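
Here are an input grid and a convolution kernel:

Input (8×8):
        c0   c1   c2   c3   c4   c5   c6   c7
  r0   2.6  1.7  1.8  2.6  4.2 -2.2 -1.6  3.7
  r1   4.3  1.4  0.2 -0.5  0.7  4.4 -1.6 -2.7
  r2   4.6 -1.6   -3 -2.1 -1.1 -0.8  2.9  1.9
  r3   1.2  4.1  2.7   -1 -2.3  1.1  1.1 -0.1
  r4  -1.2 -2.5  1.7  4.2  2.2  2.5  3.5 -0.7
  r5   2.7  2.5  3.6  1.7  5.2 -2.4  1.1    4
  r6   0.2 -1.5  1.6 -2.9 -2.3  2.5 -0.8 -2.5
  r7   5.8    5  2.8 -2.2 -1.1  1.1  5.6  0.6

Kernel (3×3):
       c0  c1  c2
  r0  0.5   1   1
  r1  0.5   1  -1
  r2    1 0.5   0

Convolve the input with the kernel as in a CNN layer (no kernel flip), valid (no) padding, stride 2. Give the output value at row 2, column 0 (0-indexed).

The receptive field on the input at this output position is [-1.2 -2.5 1.7 / 2.7 2.5 3.6 / 0.2 -1.5 1.6]. Elementwise product with the kernel and sum: -1.2·0.5 + -2.5·1 + 1.7·1 + 2.7·0.5 + 2.5·1 + 3.6·-1 + 0.2·1 + -1.5·0.5.

-1.7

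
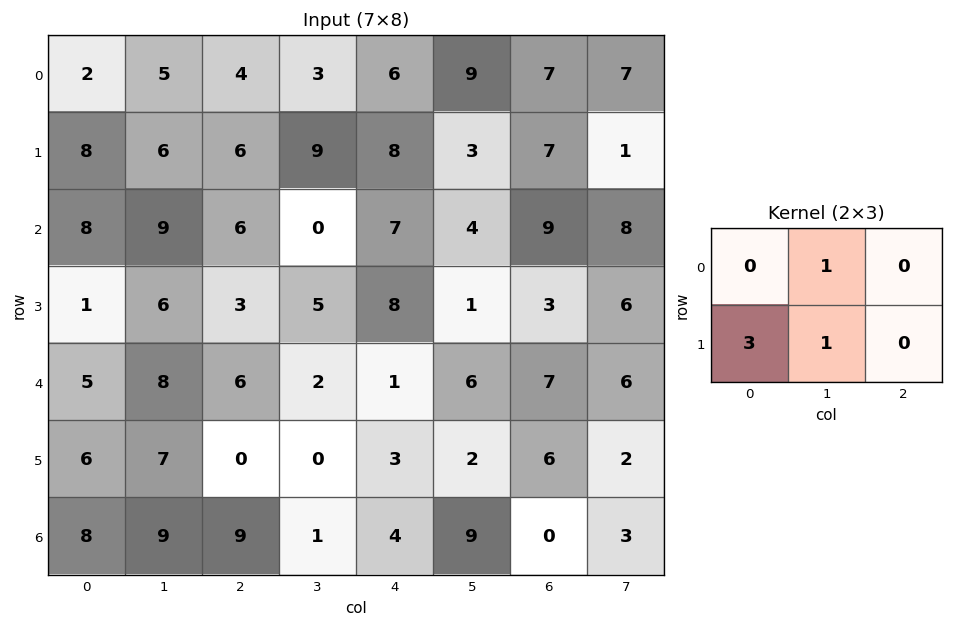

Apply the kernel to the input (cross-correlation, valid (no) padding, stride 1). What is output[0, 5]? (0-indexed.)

The receptive field on the input at this output position is [9 7 7 / 3 7 1]. Elementwise product with the kernel and sum: 7·1 + 3·3 + 7·1.

23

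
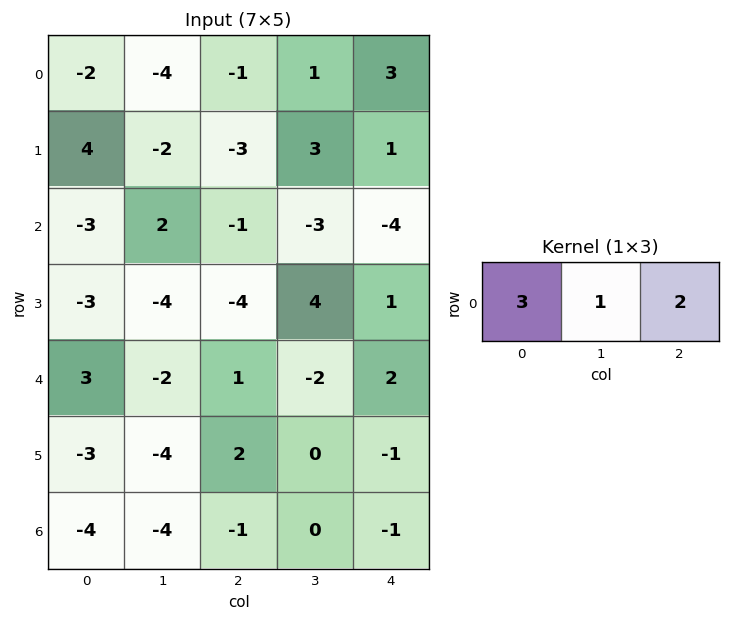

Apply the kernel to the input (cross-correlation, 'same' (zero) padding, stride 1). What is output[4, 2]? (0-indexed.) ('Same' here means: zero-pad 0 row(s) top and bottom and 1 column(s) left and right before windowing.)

The receptive field on the zero-padded input at this output position is [-2 1 -2]. Elementwise product with the kernel and sum: -2·3 + 1·1 + -2·2.

-9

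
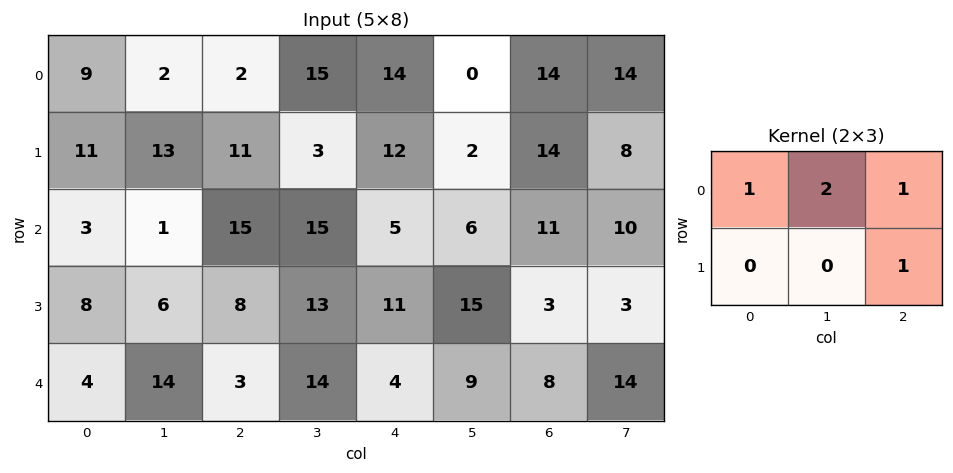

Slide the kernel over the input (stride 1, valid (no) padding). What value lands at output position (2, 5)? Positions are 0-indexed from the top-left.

The receptive field on the input at this output position is [6 11 10 / 15 3 3]. Elementwise product with the kernel and sum: 6·1 + 11·2 + 10·1 + 3·1.

41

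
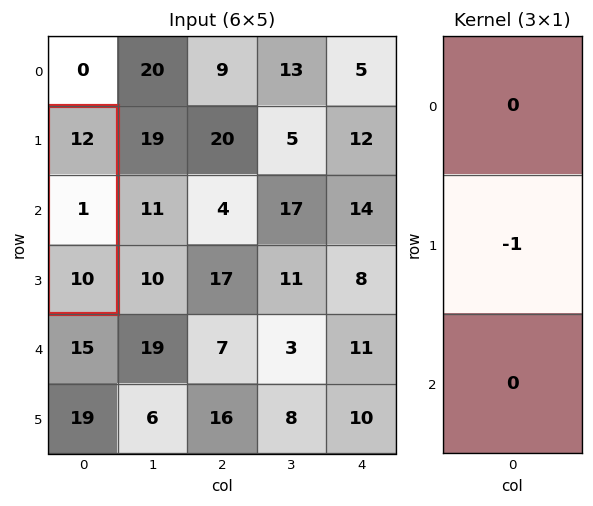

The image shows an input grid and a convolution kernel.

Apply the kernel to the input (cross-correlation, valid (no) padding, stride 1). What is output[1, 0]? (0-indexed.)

-1

The receptive field on the input at this output position is [12 / 1 / 10]. Elementwise product with the kernel and sum: 1·-1.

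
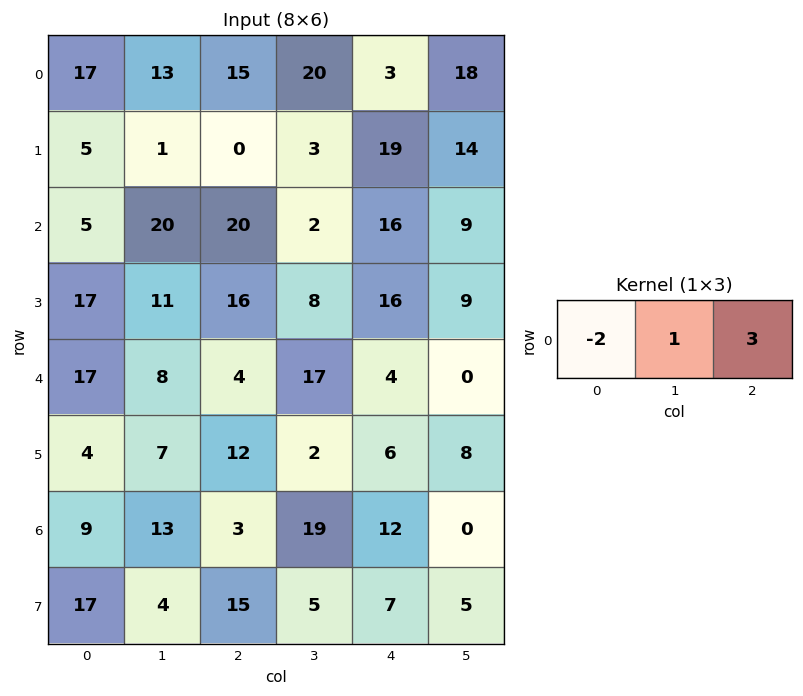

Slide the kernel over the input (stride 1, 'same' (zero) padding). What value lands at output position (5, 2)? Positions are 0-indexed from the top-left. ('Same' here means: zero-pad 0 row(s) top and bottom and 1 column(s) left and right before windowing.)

4

The receptive field on the zero-padded input at this output position is [7 12 2]. Elementwise product with the kernel and sum: 7·-2 + 12·1 + 2·3.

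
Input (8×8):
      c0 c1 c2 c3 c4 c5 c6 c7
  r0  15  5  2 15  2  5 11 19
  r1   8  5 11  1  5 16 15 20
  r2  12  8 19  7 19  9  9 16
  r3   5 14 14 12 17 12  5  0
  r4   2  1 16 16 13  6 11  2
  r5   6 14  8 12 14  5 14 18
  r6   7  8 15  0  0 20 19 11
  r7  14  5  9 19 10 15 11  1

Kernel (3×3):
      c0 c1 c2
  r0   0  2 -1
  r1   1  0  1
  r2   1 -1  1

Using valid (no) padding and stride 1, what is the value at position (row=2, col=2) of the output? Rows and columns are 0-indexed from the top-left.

The receptive field on the input at this output position is [19 7 19 / 14 12 17 / 16 16 13]. Elementwise product with the kernel and sum: 7·2 + 19·-1 + 14·1 + 17·1 + 16·1 + 16·-1 + 13·1.

39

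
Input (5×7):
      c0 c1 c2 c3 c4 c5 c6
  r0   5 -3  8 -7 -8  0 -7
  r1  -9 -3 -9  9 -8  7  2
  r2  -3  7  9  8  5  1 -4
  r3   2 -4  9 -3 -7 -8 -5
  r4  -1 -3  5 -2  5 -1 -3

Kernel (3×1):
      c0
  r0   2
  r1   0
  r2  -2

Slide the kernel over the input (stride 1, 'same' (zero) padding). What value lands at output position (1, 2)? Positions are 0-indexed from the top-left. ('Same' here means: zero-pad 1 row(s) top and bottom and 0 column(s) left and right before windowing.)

-2

The receptive field on the zero-padded input at this output position is [8 / -9 / 9]. Elementwise product with the kernel and sum: 8·2 + 9·-2.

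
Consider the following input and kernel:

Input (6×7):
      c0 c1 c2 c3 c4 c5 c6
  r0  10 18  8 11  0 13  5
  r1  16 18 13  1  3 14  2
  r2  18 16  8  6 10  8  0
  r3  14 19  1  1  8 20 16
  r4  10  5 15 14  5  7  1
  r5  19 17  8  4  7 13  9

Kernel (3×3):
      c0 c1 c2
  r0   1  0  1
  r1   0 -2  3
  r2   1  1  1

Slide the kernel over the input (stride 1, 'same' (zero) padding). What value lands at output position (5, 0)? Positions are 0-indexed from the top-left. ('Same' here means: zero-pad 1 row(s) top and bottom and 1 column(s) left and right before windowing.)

18

The receptive field on the zero-padded input at this output position is [0 10 5 / 0 19 17 / 0 0 0]. Elementwise product with the kernel and sum: 0·1 + 5·1 + 19·-2 + 17·3 + 0·1 + 0·1 + 0·1.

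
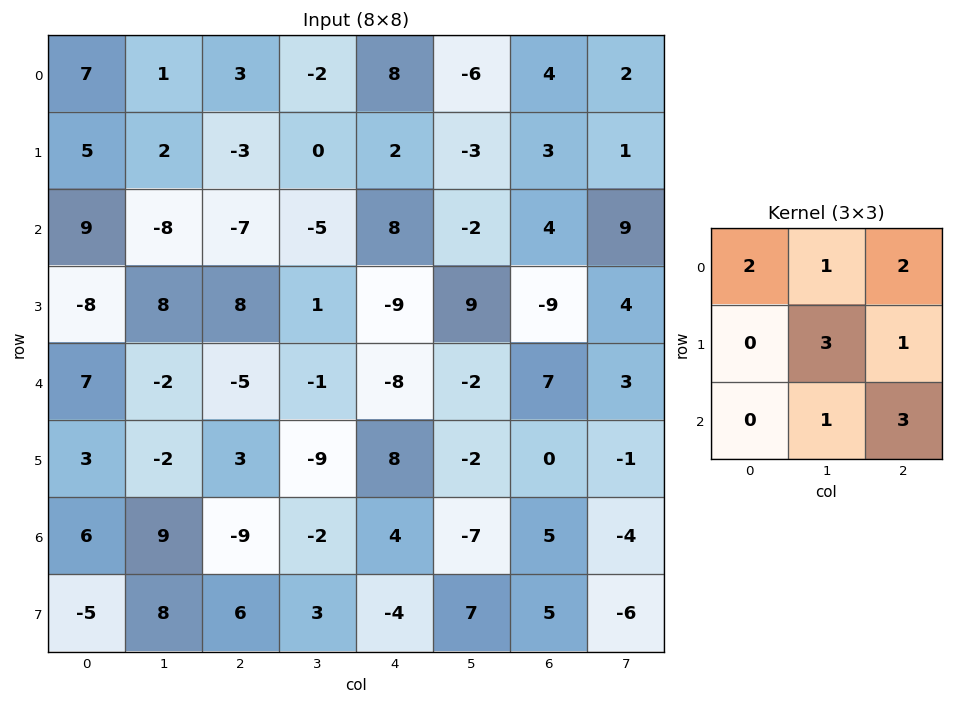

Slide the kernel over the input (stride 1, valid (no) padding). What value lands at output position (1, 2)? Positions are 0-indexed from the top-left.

-35

The receptive field on the input at this output position is [-3 0 2 / -7 -5 8 / 8 1 -9]. Elementwise product with the kernel and sum: -3·2 + 0·1 + 2·2 + -5·3 + 8·1 + 1·1 + -9·3.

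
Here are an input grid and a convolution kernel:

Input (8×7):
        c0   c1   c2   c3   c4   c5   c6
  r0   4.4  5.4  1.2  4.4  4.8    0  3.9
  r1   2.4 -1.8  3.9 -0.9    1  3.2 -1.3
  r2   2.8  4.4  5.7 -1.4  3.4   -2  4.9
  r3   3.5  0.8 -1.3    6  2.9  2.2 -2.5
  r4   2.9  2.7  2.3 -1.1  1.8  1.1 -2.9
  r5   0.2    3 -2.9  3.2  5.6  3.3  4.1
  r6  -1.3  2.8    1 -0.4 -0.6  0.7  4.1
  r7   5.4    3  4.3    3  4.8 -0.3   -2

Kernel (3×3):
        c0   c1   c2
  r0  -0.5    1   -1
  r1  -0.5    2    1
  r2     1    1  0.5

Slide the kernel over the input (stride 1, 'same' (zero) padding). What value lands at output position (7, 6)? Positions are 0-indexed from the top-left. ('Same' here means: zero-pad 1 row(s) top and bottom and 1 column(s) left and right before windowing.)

The receptive field on the zero-padded input at this output position is [0.7 4.1 0 / -0.3 -2 0 / 0 0 0]. Elementwise product with the kernel and sum: 0.7·-0.5 + 4.1·1 + 0·-1 + -0.3·-0.5 + -2·2 + 0·1 + 0·1 + 0·1 + 0·0.5.

-0.1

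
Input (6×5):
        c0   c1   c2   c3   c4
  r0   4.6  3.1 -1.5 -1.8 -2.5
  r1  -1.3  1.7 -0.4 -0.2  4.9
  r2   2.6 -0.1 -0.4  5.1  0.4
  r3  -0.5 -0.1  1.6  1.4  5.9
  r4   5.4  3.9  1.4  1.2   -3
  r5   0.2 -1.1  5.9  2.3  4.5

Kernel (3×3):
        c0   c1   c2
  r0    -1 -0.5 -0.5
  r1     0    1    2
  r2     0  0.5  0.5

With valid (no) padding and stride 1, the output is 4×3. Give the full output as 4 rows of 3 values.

Output[0,0]: The receptive field on the input at this output position is [4.6 3.1 -1.5 / -1.3 1.7 -0.4 / 2.6 -0.1 -0.4]. Elementwise product with the kernel and sum: 4.6·-1 + 3.1·-0.5 + -1.5·-0.5 + 1.7·1 + -0.4·2 + -0.1·0.5 + -0.4·0.5.

-4.75 0.1 16
0.5 9.9 7.6
3.4 3.45 9.95
8.85 6.5 -6.65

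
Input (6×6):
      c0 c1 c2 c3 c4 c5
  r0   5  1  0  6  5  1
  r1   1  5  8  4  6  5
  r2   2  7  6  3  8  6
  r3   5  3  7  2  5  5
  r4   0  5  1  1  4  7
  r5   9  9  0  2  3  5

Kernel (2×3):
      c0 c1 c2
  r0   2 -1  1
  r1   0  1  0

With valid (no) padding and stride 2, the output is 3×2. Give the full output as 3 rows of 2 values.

14 3
6 19
5 7

Output[0,0]: The receptive field on the input at this output position is [5 1 0 / 1 5 8]. Elementwise product with the kernel and sum: 5·2 + 1·-1 + 0·1 + 5·1.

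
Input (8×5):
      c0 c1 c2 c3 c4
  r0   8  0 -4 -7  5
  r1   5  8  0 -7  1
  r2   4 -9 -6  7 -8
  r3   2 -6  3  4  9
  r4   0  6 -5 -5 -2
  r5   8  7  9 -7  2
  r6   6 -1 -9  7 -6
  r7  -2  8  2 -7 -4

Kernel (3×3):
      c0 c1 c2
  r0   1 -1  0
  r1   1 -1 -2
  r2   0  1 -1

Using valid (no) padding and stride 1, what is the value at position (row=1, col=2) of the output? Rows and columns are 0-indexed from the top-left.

The receptive field on the input at this output position is [0 -7 1 / -6 7 -8 / 3 4 9]. Elementwise product with the kernel and sum: 0·1 + -7·-1 + -6·1 + 7·-1 + -8·-2 + 4·1 + 9·-1.

5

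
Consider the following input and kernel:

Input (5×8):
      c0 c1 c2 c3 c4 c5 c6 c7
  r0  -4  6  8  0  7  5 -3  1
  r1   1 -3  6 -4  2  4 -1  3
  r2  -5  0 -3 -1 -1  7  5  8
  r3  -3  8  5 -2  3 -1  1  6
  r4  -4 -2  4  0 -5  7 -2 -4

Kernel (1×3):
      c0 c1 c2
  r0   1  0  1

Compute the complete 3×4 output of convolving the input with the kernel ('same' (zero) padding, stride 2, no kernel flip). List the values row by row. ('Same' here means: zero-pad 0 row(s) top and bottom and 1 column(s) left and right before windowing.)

Output[0,0]: The receptive field on the zero-padded input at this output position is [0 -4 6]. Elementwise product with the kernel and sum: 0·1 + 6·1.
Output[0,1]: The receptive field on the zero-padded input at this output position is [6 8 0]. Elementwise product with the kernel and sum: 6·1 + 0·1.

6 6 5 6
0 -1 6 15
-2 -2 7 3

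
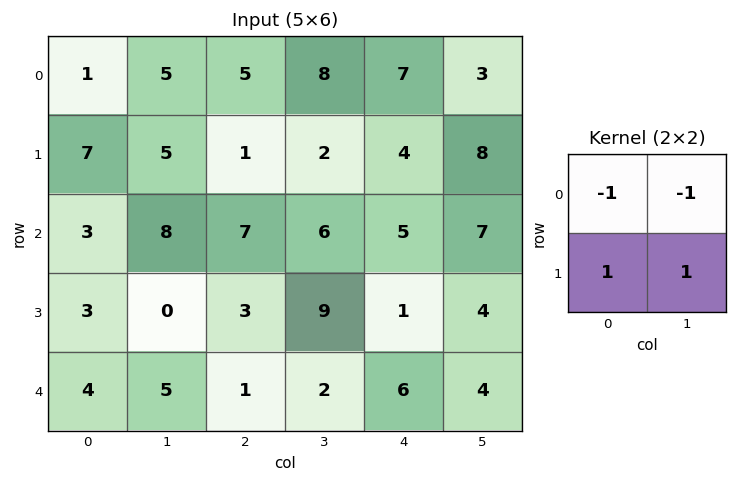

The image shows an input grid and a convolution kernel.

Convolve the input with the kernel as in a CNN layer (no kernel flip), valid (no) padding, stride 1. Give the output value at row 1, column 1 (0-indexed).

The receptive field on the input at this output position is [5 1 / 8 7]. Elementwise product with the kernel and sum: 5·-1 + 1·-1 + 8·1 + 7·1.

9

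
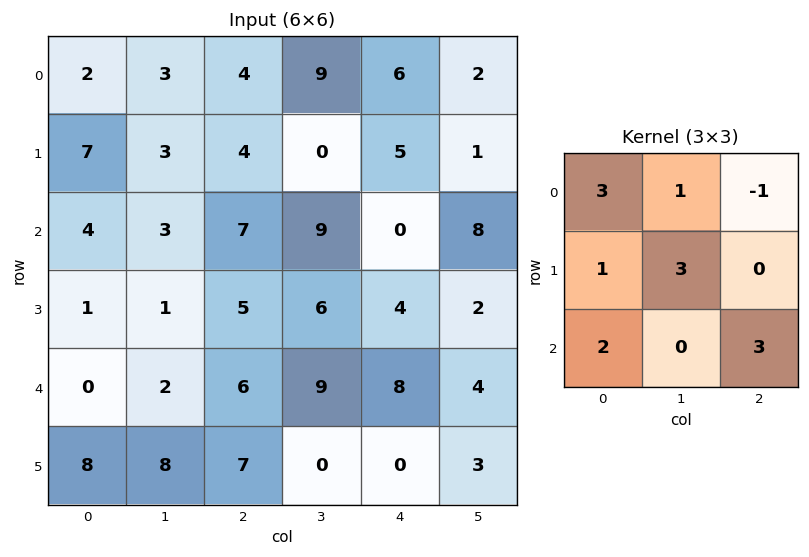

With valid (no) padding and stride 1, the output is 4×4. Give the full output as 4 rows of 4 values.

Output[0,0]: The receptive field on the input at this output position is [2 3 4 / 7 3 4 / 4 3 7]. Elementwise product with the kernel and sum: 2·3 + 3·1 + 4·-1 + 7·1 + 3·3 + 4·2 + 7·3.

50 52 33 88
50 57 63 31
30 54 89 67
42 38 64 62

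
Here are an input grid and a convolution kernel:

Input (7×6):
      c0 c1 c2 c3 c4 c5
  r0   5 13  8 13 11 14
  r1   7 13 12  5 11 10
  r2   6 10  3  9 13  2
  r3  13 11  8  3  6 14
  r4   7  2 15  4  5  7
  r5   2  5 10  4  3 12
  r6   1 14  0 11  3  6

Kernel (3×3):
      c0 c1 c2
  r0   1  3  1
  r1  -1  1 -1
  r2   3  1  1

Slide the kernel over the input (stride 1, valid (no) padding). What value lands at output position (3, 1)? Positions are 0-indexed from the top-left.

76

The receptive field on the input at this output position is [11 8 3 / 2 15 4 / 5 10 4]. Elementwise product with the kernel and sum: 11·1 + 8·3 + 3·1 + 2·-1 + 15·1 + 4·-1 + 5·3 + 10·1 + 4·1.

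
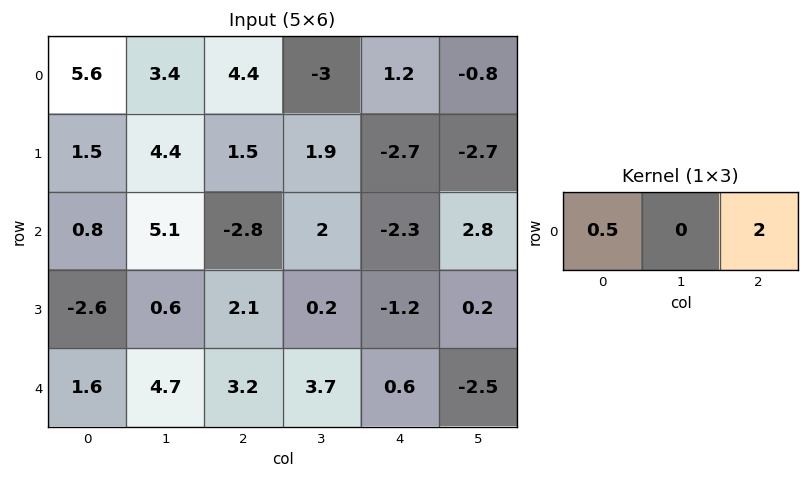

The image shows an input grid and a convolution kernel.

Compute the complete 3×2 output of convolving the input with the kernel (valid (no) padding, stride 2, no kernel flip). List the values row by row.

Output[0,0]: The receptive field on the input at this output position is [5.6 3.4 4.4]. Elementwise product with the kernel and sum: 5.6·0.5 + 4.4·2.

11.6 4.6
-5.2 -6
7.2 2.8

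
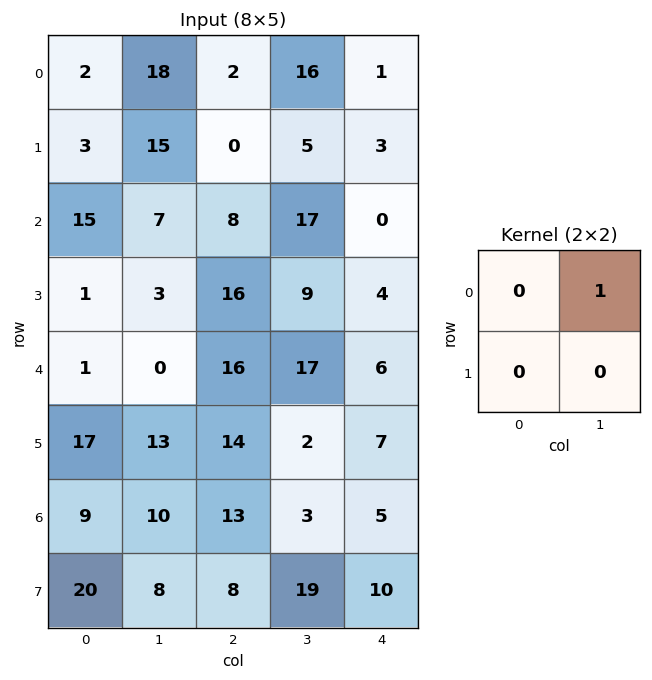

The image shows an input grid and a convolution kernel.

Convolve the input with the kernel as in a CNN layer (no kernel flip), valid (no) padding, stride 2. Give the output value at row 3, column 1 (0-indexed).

The receptive field on the input at this output position is [13 3 / 8 19]. Elementwise product with the kernel and sum: 3·1.

3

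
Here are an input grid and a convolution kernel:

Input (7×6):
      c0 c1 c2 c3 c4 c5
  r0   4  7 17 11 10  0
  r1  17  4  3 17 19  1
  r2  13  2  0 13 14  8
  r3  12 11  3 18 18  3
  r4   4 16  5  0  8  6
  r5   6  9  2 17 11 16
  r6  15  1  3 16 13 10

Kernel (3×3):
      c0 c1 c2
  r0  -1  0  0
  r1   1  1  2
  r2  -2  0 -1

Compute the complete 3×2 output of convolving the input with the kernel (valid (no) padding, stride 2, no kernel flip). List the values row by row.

-3 27
3 39
-18 17

Output[0,0]: The receptive field on the input at this output position is [4 7 17 / 17 4 3 / 13 2 0]. Elementwise product with the kernel and sum: 4·-1 + 17·1 + 4·1 + 3·2 + 13·-2 + 0·-1.
Output[0,1]: The receptive field on the input at this output position is [17 11 10 / 3 17 19 / 0 13 14]. Elementwise product with the kernel and sum: 17·-1 + 3·1 + 17·1 + 19·2 + 0·-2 + 14·-1.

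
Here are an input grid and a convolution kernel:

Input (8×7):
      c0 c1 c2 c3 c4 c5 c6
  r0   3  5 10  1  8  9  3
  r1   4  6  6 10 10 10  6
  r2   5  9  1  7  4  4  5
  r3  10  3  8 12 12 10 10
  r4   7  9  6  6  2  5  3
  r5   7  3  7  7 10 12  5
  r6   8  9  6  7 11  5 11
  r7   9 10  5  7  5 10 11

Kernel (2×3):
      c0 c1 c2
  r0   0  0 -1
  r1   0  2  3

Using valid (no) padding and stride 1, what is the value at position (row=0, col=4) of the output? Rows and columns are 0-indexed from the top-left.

35

The receptive field on the input at this output position is [8 9 3 / 10 10 6]. Elementwise product with the kernel and sum: 3·-1 + 10·2 + 6·3.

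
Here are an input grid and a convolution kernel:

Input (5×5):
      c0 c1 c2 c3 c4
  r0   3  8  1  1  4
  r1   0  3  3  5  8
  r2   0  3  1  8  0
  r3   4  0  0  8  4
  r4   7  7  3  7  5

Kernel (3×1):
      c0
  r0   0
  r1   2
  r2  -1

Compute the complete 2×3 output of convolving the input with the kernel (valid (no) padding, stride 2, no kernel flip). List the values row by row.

0 5 16
1 -3 3

Output[0,0]: The receptive field on the input at this output position is [3 / 0 / 0]. Elementwise product with the kernel and sum: 0·2 + 0·-1.
Output[0,1]: The receptive field on the input at this output position is [1 / 3 / 1]. Elementwise product with the kernel and sum: 3·2 + 1·-1.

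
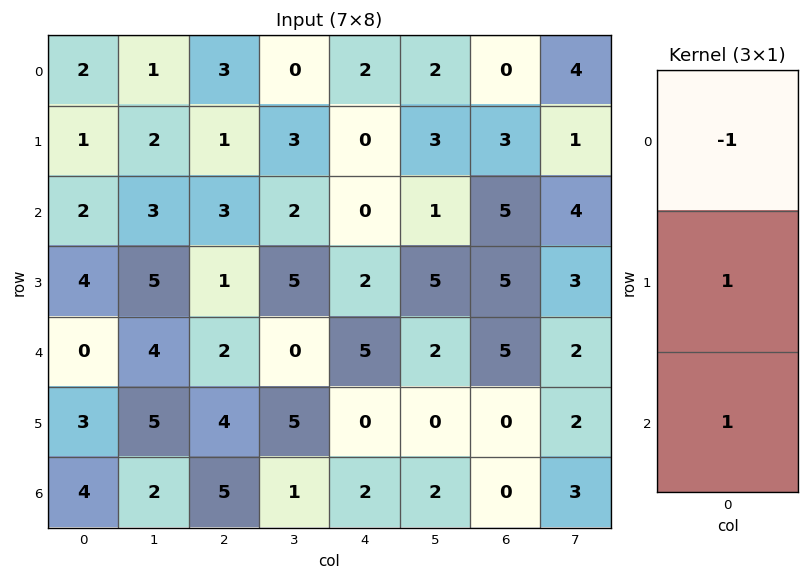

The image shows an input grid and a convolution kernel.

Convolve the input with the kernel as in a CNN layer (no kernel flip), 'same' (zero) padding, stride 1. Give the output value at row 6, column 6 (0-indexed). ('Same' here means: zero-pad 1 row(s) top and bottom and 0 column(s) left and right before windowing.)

0

The receptive field on the zero-padded input at this output position is [0 / 0 / 0]. Elementwise product with the kernel and sum: 0·-1 + 0·1 + 0·1.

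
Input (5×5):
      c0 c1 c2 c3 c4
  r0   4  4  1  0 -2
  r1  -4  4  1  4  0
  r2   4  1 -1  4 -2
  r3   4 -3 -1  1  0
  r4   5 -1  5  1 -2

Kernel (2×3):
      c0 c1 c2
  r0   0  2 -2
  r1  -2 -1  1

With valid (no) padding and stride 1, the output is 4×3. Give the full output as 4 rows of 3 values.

Output[0,0]: The receptive field on the input at this output position is [4 4 1 / -4 4 1]. Elementwise product with the kernel and sum: 4·2 + 1·-2 + -4·-2 + 4·-1 + 1·1.
Output[0,1]: The receptive field on the input at this output position is [4 1 0 / 4 1 4]. Elementwise product with the kernel and sum: 1·2 + 0·-2 + 4·-2 + 1·-1 + 4·1.

11 -3 -2
-4 -3 4
-2 -2 13
-8 -6 -11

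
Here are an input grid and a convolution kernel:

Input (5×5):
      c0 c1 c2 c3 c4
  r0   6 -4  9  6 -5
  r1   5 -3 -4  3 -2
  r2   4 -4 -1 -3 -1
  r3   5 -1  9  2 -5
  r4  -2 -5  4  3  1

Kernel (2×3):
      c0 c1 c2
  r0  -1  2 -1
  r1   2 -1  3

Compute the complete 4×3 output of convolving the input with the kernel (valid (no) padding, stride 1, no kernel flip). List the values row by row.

Output[0,0]: The receptive field on the input at this output position is [6 -4 9 / 5 -3 -4]. Elementwise product with the kernel and sum: 6·-1 + -4·2 + 9·-1 + 5·2 + -3·-1 + -4·3.

-22 23 -9
2 -24 10
27 0 -3
-3 12 8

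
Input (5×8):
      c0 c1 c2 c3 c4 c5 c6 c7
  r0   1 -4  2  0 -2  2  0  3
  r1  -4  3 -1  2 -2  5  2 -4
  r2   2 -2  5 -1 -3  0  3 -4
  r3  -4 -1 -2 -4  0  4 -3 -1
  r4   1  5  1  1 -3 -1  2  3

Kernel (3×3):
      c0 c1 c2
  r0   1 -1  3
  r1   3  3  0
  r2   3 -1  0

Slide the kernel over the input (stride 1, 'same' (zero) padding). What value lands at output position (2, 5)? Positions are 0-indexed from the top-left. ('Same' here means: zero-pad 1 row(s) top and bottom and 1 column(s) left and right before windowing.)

The receptive field on the zero-padded input at this output position is [-2 5 2 / -3 0 3 / 0 4 -3]. Elementwise product with the kernel and sum: -2·1 + 5·-1 + 2·3 + -3·3 + 0·3 + 0·3 + 4·-1.

-14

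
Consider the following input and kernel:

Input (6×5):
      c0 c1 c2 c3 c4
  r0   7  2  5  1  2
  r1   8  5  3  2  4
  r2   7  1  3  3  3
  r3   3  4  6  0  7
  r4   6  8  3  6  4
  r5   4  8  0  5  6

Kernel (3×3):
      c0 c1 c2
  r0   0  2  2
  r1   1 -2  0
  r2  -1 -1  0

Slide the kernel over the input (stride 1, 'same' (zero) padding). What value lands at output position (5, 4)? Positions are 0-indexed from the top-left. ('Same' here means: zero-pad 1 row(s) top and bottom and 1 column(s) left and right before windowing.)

The receptive field on the zero-padded input at this output position is [6 4 0 / 5 6 0 / 0 0 0]. Elementwise product with the kernel and sum: 4·2 + 0·2 + 5·1 + 6·-2 + 0·-1 + 0·-1.

1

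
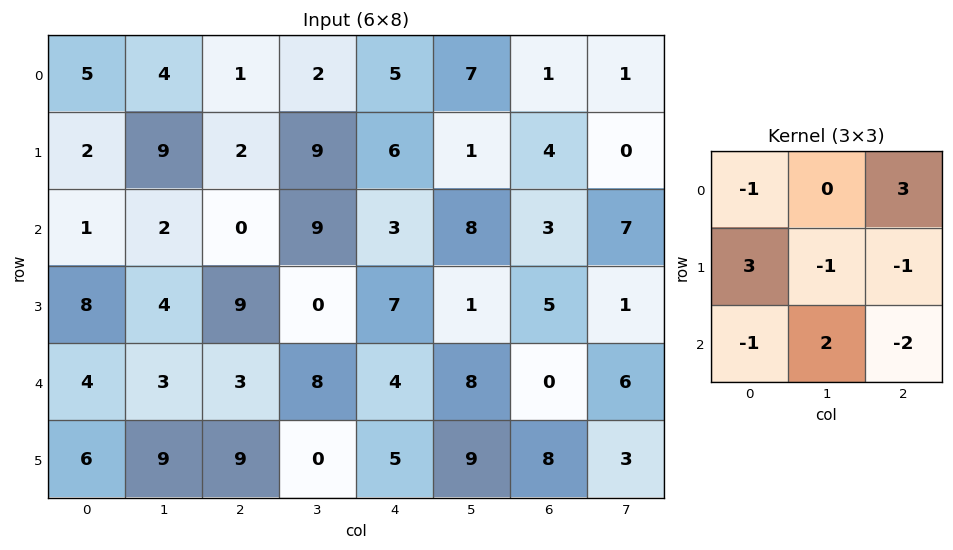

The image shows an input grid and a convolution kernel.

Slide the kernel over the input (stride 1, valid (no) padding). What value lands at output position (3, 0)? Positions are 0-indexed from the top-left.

The receptive field on the input at this output position is [8 4 9 / 4 3 3 / 6 9 9]. Elementwise product with the kernel and sum: 8·-1 + 9·3 + 4·3 + 3·-1 + 3·-1 + 6·-1 + 9·2 + 9·-2.

19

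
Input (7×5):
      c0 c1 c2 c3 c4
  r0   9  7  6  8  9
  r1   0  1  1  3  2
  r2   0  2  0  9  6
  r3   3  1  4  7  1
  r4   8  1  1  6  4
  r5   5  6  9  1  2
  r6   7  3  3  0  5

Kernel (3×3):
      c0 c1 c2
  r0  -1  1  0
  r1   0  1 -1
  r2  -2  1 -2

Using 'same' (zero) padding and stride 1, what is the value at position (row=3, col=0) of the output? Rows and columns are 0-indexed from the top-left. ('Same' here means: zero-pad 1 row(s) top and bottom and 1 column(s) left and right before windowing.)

8

The receptive field on the zero-padded input at this output position is [0 0 2 / 0 3 1 / 0 8 1]. Elementwise product with the kernel and sum: 0·-1 + 0·1 + 3·1 + 1·-1 + 0·-2 + 8·1 + 1·-2.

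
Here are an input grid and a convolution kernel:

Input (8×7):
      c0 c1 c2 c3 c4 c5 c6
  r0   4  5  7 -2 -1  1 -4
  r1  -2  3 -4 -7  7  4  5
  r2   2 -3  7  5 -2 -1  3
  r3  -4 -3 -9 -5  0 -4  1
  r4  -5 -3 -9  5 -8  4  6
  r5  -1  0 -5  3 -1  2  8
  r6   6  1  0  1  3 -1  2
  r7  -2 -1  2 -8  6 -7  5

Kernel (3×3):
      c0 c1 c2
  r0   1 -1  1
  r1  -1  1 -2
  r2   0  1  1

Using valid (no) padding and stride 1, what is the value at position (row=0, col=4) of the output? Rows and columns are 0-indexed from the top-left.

The receptive field on the input at this output position is [-1 1 -4 / 7 4 5 / -2 -1 3]. Elementwise product with the kernel and sum: -1·1 + 1·-1 + -4·1 + 7·-1 + 4·1 + 5·-2 + -1·1 + 3·1.

-17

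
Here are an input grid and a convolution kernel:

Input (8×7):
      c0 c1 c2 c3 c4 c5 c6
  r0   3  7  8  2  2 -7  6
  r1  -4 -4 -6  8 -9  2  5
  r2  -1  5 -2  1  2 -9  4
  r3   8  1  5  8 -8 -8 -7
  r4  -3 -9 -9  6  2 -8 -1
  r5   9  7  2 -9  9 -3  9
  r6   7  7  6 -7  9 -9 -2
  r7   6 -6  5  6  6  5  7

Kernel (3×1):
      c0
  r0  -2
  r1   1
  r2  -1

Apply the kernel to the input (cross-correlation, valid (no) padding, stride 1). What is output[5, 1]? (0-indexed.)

-1

The receptive field on the input at this output position is [7 / 7 / -6]. Elementwise product with the kernel and sum: 7·-2 + 7·1 + -6·-1.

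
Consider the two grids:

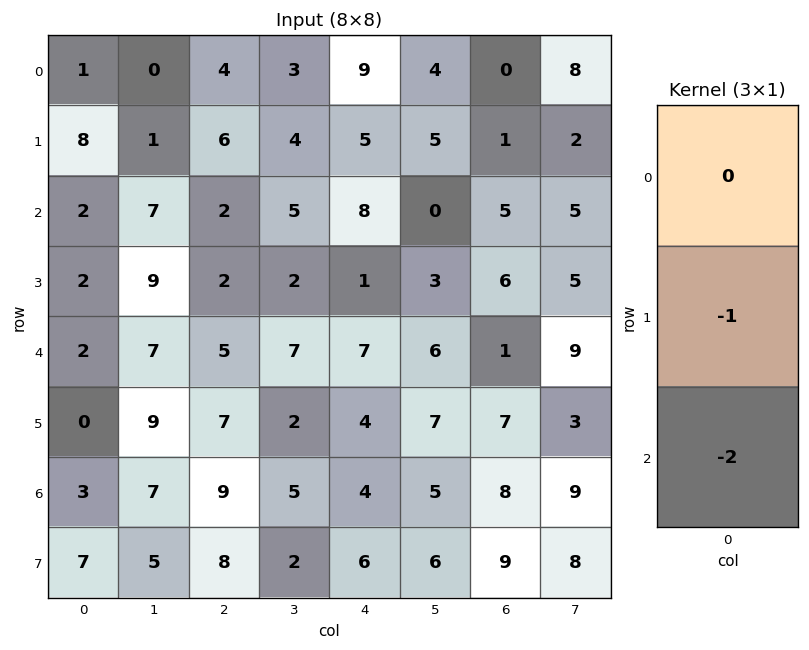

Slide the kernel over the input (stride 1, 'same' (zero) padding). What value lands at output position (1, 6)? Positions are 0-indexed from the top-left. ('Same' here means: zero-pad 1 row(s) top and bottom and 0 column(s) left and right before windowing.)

The receptive field on the zero-padded input at this output position is [0 / 1 / 5]. Elementwise product with the kernel and sum: 1·-1 + 5·-2.

-11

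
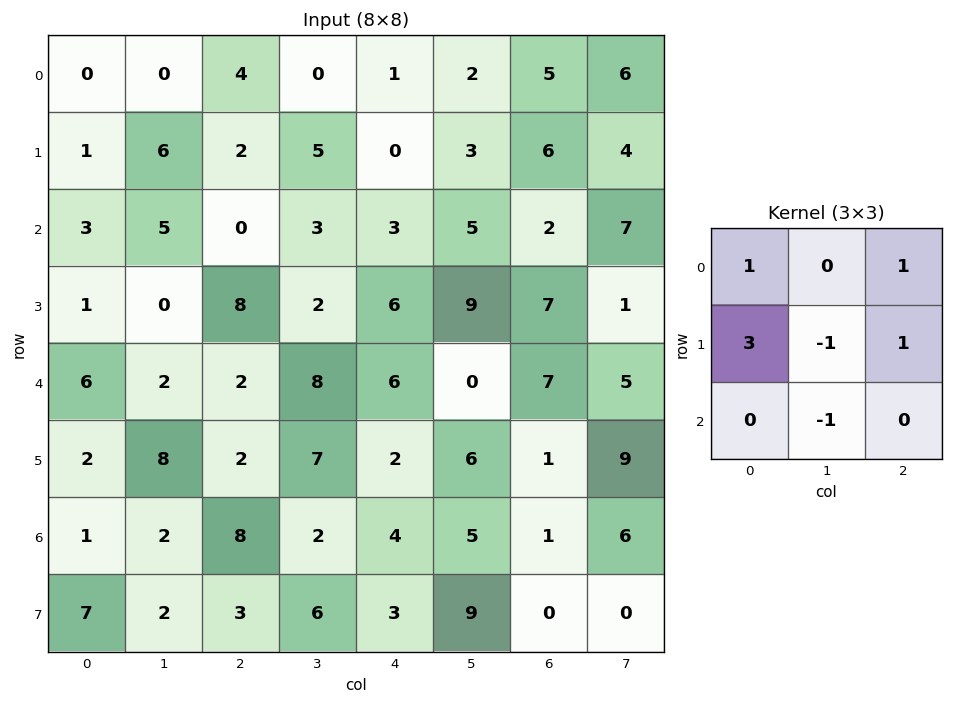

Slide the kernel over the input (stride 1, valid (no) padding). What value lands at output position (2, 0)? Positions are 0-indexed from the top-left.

The receptive field on the input at this output position is [3 5 0 / 1 0 8 / 6 2 2]. Elementwise product with the kernel and sum: 3·1 + 0·1 + 1·3 + 0·-1 + 8·1 + 2·-1.

12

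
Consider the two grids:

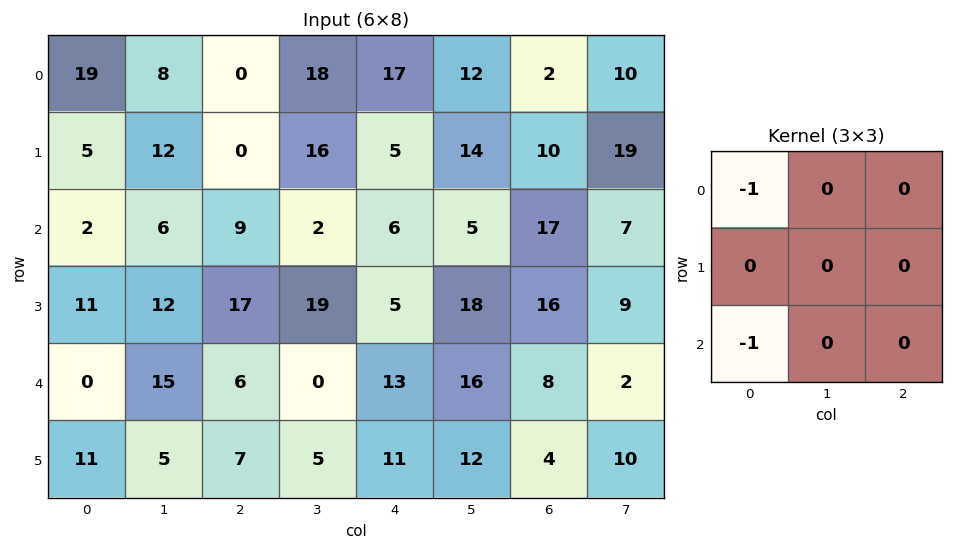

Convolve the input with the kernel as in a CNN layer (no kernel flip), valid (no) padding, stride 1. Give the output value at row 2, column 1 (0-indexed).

The receptive field on the input at this output position is [6 9 2 / 12 17 19 / 15 6 0]. Elementwise product with the kernel and sum: 6·-1 + 15·-1.

-21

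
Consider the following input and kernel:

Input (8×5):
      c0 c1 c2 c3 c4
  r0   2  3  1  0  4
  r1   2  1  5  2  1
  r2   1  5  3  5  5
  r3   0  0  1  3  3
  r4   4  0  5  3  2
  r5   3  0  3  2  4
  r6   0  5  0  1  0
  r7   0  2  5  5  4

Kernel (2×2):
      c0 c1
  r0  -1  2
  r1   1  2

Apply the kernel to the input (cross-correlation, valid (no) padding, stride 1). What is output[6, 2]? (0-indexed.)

17

The receptive field on the input at this output position is [0 1 / 5 5]. Elementwise product with the kernel and sum: 0·-1 + 1·2 + 5·1 + 5·2.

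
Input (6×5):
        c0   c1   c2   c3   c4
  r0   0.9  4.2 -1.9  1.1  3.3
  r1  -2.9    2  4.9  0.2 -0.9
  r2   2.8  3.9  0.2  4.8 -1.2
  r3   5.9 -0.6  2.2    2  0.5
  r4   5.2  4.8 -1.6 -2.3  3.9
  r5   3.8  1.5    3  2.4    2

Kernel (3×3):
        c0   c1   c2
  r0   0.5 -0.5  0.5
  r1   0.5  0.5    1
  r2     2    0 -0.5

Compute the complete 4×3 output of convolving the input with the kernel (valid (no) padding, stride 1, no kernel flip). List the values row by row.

7.35 12.65 2.8
14.25 3.3 7.35
15.6 17.8 -5.45
13.85 0.7 7.3

Output[0,0]: The receptive field on the input at this output position is [0.9 4.2 -1.9 / -2.9 2 4.9 / 2.8 3.9 0.2]. Elementwise product with the kernel and sum: 0.9·0.5 + 4.2·-0.5 + -1.9·0.5 + -2.9·0.5 + 2·0.5 + 4.9·1 + 2.8·2 + 0.2·-0.5.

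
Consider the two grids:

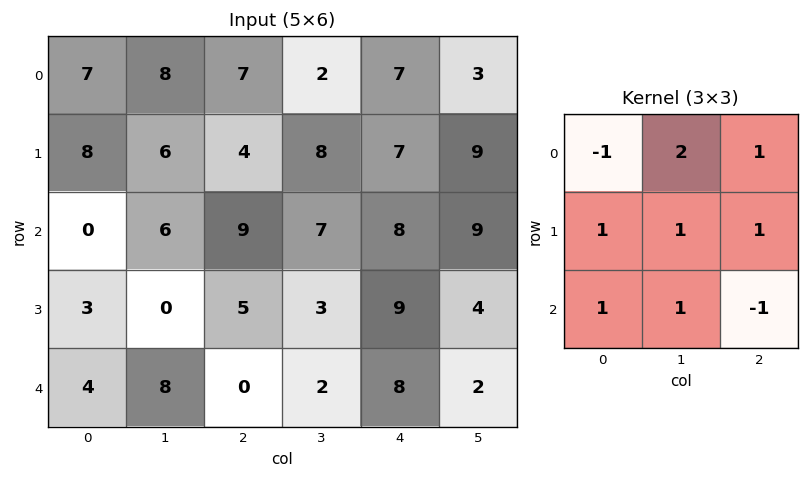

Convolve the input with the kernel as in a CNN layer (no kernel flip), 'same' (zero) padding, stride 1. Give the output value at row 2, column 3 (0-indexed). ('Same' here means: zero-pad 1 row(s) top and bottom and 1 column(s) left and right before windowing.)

The receptive field on the zero-padded input at this output position is [4 8 7 / 9 7 8 / 5 3 9]. Elementwise product with the kernel and sum: 4·-1 + 8·2 + 7·1 + 9·1 + 7·1 + 8·1 + 5·1 + 3·1 + 9·-1.

42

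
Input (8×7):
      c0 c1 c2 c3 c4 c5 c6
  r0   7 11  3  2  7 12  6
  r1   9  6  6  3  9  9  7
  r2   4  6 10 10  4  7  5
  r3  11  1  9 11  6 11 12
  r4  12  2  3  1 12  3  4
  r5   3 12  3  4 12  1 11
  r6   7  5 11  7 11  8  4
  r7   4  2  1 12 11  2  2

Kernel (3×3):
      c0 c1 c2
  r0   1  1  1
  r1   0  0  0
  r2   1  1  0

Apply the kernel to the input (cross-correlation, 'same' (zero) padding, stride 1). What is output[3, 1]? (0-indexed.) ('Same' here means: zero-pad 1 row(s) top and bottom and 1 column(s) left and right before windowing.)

The receptive field on the zero-padded input at this output position is [4 6 10 / 11 1 9 / 12 2 3]. Elementwise product with the kernel and sum: 4·1 + 6·1 + 10·1 + 12·1 + 2·1.

34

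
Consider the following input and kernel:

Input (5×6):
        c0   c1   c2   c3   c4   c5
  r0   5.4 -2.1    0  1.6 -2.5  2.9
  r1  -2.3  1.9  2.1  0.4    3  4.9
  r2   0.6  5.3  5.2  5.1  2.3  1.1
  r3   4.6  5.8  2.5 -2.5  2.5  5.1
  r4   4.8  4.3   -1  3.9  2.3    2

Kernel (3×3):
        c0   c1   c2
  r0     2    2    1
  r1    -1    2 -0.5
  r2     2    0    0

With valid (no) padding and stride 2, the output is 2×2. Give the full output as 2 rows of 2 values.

Output[0,0]: The receptive field on the input at this output position is [5.4 -2.1 0 / -2.3 1.9 2.1 / 0.6 5.3 5.2]. Elementwise product with the kernel and sum: 5.4·2 + -2.1·2 + 0·1 + -2.3·-1 + 1.9·2 + 2.1·-0.5 + 0.6·2.
Output[0,1]: The receptive field on the input at this output position is [0 1.6 -2.5 / 2.1 0.4 3 / 5.2 5.1 2.3]. Elementwise product with the kernel and sum: 0·2 + 1.6·2 + -2.5·1 + 2.1·-1 + 0.4·2 + 3·-0.5 + 5.2·2.

12.85 8.3
32.35 12.15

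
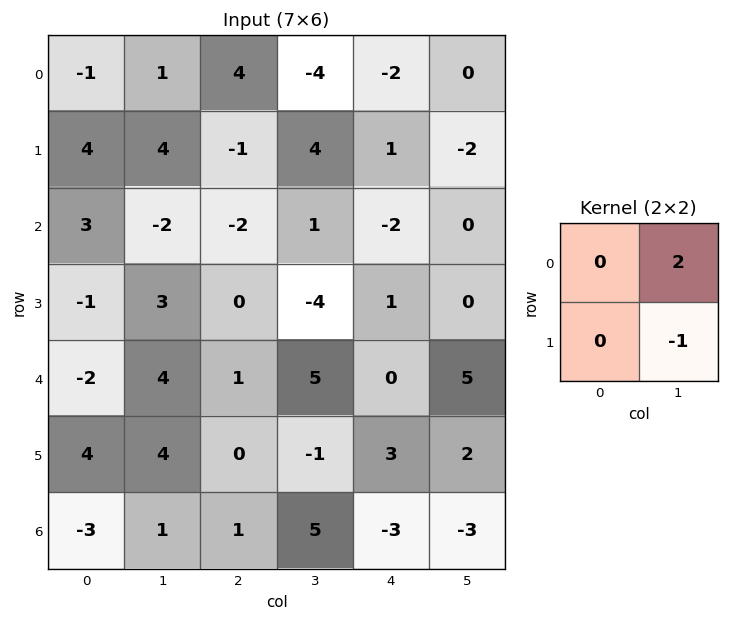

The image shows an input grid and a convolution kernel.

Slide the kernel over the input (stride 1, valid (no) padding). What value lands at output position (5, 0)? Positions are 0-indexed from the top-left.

7

The receptive field on the input at this output position is [4 4 / -3 1]. Elementwise product with the kernel and sum: 4·2 + 1·-1.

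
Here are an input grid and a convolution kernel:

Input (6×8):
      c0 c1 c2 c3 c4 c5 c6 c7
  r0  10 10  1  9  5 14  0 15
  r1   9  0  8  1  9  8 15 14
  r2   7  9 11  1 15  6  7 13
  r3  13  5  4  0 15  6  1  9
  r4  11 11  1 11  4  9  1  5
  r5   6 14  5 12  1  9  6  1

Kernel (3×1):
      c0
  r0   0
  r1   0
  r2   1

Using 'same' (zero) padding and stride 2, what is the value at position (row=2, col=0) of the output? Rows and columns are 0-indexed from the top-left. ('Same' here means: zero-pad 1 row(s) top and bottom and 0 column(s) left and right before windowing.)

The receptive field on the zero-padded input at this output position is [13 / 11 / 6]. Elementwise product with the kernel and sum: 6·1.

6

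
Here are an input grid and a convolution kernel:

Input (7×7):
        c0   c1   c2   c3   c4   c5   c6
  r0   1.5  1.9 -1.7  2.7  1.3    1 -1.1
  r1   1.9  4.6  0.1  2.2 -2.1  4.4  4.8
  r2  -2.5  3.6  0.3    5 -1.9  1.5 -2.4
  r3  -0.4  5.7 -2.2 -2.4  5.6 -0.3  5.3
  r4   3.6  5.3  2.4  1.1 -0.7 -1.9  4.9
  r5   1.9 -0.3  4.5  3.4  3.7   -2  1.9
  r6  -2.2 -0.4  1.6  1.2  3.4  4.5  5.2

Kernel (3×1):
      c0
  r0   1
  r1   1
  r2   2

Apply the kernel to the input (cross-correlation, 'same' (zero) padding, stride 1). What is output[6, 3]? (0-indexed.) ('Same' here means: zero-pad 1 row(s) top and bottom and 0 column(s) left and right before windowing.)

4.6

The receptive field on the zero-padded input at this output position is [3.4 / 1.2 / 0]. Elementwise product with the kernel and sum: 3.4·1 + 1.2·1 + 0·2.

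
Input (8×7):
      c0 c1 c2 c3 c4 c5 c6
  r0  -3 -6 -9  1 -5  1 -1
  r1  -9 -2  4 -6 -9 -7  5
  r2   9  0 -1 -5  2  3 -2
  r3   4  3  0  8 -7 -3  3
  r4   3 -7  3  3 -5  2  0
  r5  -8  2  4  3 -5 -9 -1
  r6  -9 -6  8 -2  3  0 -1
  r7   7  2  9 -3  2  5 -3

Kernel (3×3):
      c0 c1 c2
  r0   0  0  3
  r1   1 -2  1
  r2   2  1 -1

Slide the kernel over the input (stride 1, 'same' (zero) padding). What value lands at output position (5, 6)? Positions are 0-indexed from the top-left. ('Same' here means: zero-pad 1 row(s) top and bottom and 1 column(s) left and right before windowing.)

-8

The receptive field on the zero-padded input at this output position is [2 0 0 / -9 -1 0 / 0 -1 0]. Elementwise product with the kernel and sum: 0·3 + -9·1 + -1·-2 + 0·1 + 0·2 + -1·1 + 0·-1.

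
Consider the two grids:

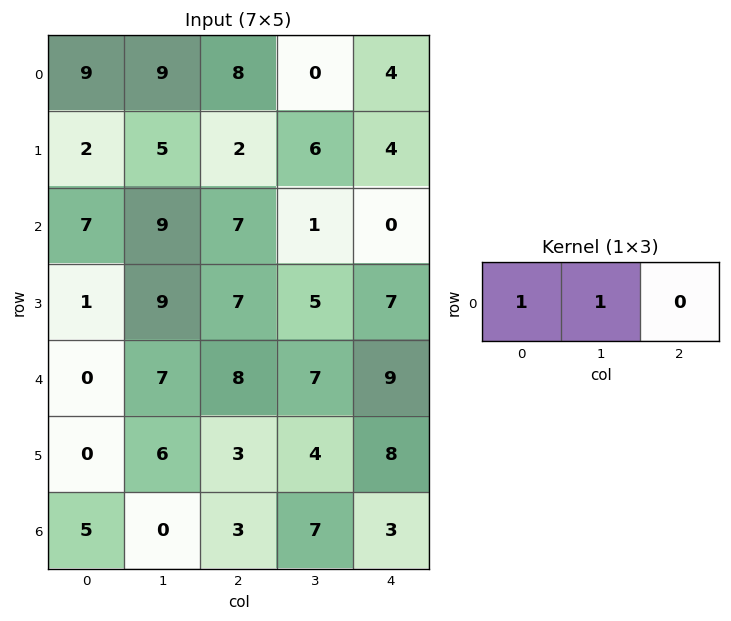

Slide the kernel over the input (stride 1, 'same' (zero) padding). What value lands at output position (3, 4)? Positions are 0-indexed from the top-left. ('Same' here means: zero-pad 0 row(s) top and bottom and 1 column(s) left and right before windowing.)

The receptive field on the zero-padded input at this output position is [5 7 0]. Elementwise product with the kernel and sum: 5·1 + 7·1.

12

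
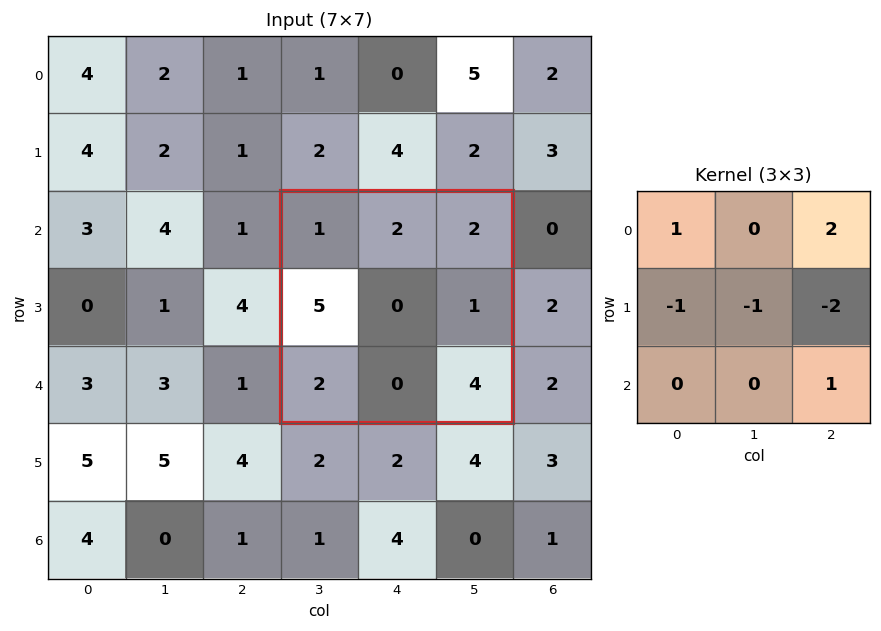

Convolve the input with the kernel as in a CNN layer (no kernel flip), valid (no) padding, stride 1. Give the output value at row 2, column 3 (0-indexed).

2

The receptive field on the input at this output position is [1 2 2 / 5 0 1 / 2 0 4]. Elementwise product with the kernel and sum: 1·1 + 2·2 + 5·-1 + 0·-1 + 1·-2 + 4·1.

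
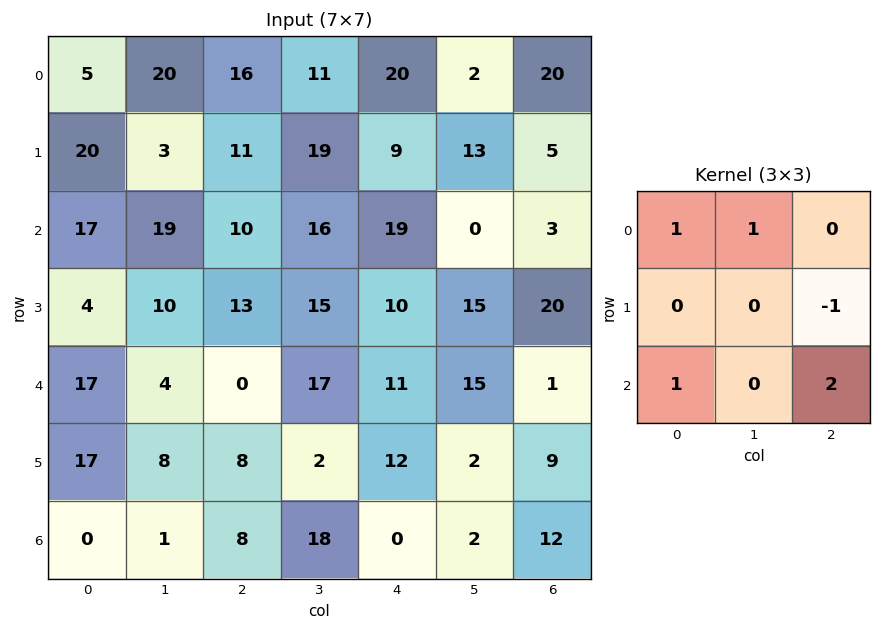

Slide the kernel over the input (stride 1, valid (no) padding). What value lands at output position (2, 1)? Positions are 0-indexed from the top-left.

52

The receptive field on the input at this output position is [19 10 16 / 10 13 15 / 4 0 17]. Elementwise product with the kernel and sum: 19·1 + 10·1 + 15·-1 + 4·1 + 17·2.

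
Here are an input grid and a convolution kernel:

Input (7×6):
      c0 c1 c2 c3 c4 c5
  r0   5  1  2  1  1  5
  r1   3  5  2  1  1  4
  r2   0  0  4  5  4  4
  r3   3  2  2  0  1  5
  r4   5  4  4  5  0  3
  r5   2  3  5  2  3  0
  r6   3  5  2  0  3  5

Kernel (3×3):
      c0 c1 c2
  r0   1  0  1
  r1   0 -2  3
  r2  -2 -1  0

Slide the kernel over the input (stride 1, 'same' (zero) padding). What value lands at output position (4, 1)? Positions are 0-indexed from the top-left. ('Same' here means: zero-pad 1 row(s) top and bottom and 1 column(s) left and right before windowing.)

2

The receptive field on the zero-padded input at this output position is [3 2 2 / 5 4 4 / 2 3 5]. Elementwise product with the kernel and sum: 3·1 + 2·1 + 4·-2 + 4·3 + 2·-2 + 3·-1.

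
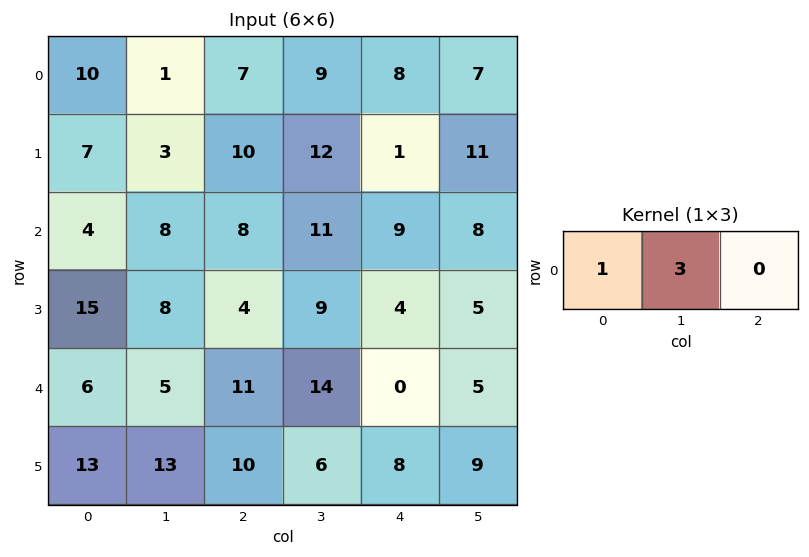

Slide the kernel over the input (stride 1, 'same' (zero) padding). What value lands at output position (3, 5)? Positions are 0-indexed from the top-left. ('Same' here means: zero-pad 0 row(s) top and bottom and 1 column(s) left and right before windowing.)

The receptive field on the zero-padded input at this output position is [4 5 0]. Elementwise product with the kernel and sum: 4·1 + 5·3.

19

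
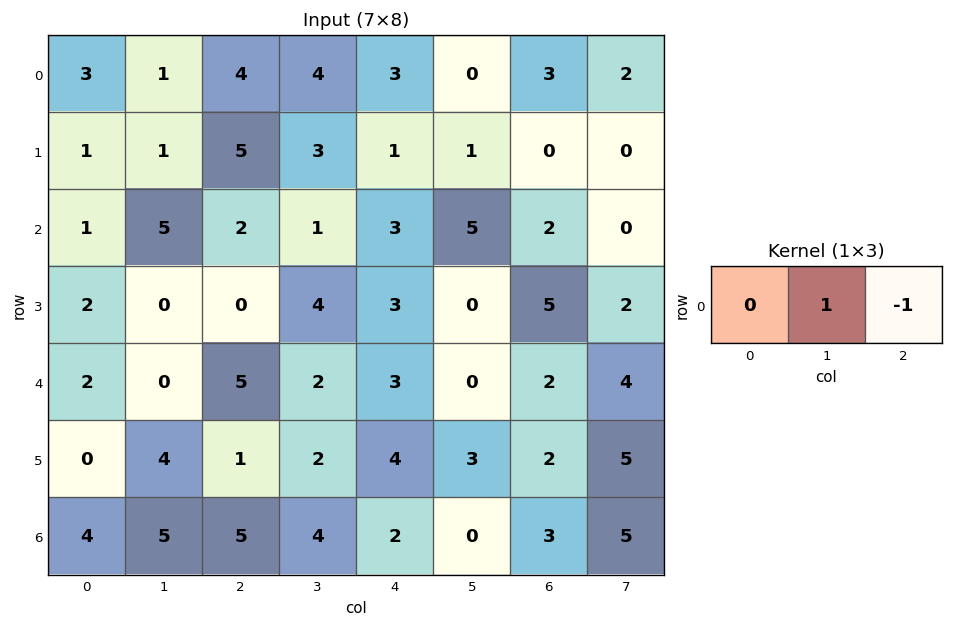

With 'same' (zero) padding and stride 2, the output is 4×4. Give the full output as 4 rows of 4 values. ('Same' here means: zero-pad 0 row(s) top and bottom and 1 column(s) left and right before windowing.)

2 0 3 1
-4 1 -2 2
2 3 3 -2
-1 1 2 -2

Output[0,0]: The receptive field on the zero-padded input at this output position is [0 3 1]. Elementwise product with the kernel and sum: 3·1 + 1·-1.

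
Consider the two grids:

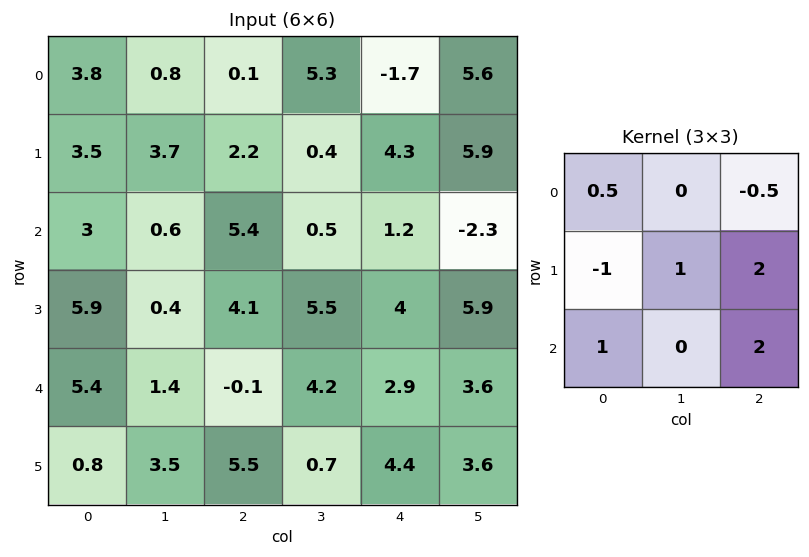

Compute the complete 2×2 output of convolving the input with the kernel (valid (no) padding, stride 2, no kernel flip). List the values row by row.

Output[0,0]: The receptive field on the input at this output position is [3.8 0.8 0.1 / 3.5 3.7 2.2 / 3 0.6 5.4]. Elementwise product with the kernel and sum: 3.8·0.5 + 0.1·-0.5 + 3.5·-1 + 3.7·1 + 2.2·2 + 3·1 + 5.4·2.
Output[0,1]: The receptive field on the input at this output position is [0.1 5.3 -1.7 / 2.2 0.4 4.3 / 5.4 0.5 1.2]. Elementwise product with the kernel and sum: 0.1·0.5 + -1.7·-0.5 + 2.2·-1 + 0.4·1 + 4.3·2 + 5.4·1 + 1.2·2.

20.25 15.5
6.7 17.2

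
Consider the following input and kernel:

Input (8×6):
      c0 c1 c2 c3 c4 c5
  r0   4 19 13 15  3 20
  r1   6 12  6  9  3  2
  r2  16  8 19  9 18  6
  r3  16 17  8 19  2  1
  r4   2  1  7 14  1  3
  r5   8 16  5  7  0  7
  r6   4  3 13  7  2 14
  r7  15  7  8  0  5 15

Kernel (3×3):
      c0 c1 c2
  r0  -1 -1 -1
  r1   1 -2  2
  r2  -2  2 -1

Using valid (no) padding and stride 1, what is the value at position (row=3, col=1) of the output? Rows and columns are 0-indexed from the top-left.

-58

The receptive field on the input at this output position is [17 8 19 / 1 7 14 / 16 5 7]. Elementwise product with the kernel and sum: 17·-1 + 8·-1 + 19·-1 + 1·1 + 7·-2 + 14·2 + 16·-2 + 5·2 + 7·-1.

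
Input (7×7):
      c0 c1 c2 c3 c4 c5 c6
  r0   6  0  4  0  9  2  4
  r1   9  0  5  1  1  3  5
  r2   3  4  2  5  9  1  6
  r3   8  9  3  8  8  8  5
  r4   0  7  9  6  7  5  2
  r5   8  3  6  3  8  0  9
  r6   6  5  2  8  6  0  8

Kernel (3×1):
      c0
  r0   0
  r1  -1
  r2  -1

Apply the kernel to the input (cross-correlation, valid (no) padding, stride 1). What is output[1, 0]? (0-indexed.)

The receptive field on the input at this output position is [9 / 3 / 8]. Elementwise product with the kernel and sum: 3·-1 + 8·-1.

-11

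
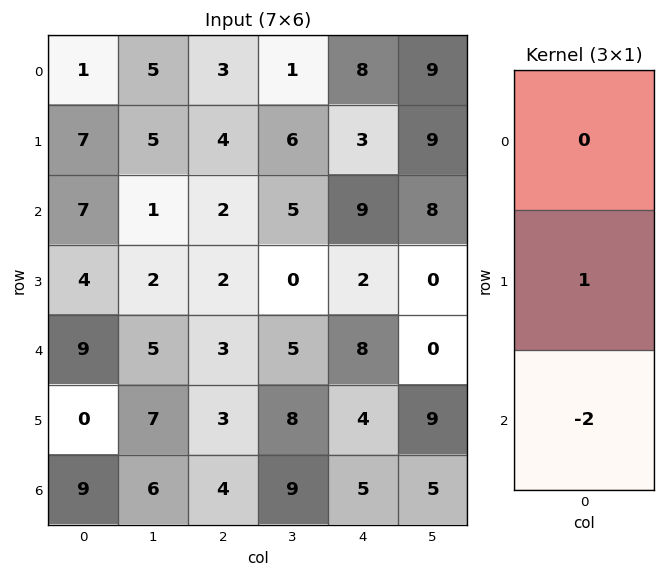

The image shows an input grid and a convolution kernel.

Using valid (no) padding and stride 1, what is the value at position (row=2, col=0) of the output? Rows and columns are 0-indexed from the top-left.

-14

The receptive field on the input at this output position is [7 / 4 / 9]. Elementwise product with the kernel and sum: 4·1 + 9·-2.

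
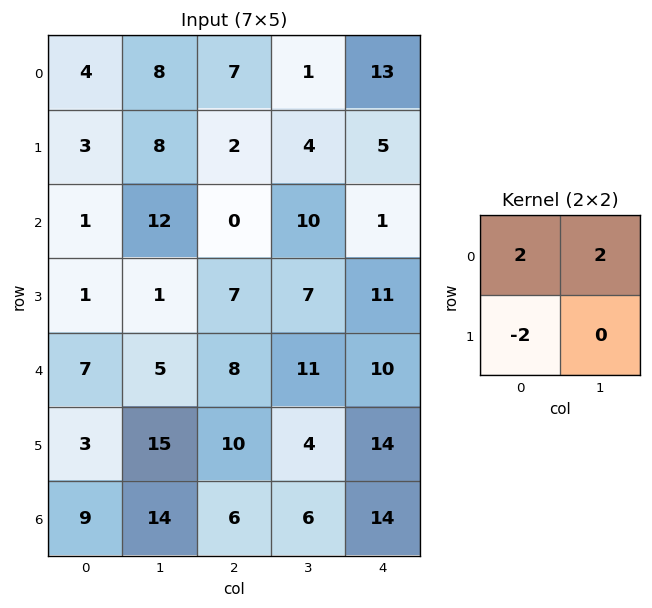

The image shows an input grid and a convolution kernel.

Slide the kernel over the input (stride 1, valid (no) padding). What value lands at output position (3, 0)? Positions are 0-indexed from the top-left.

-10

The receptive field on the input at this output position is [1 1 / 7 5]. Elementwise product with the kernel and sum: 1·2 + 1·2 + 7·-2.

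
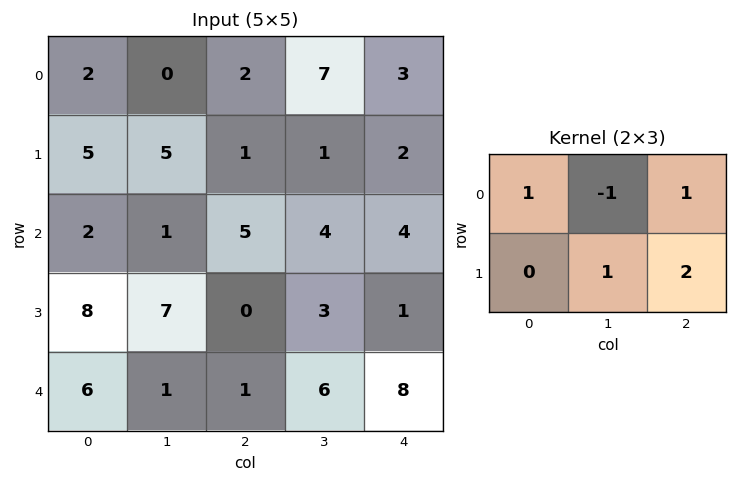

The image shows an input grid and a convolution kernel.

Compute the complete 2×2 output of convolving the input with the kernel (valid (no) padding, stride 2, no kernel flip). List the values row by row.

Output[0,0]: The receptive field on the input at this output position is [2 0 2 / 5 5 1]. Elementwise product with the kernel and sum: 2·1 + 0·-1 + 2·1 + 5·1 + 1·2.

11 3
13 10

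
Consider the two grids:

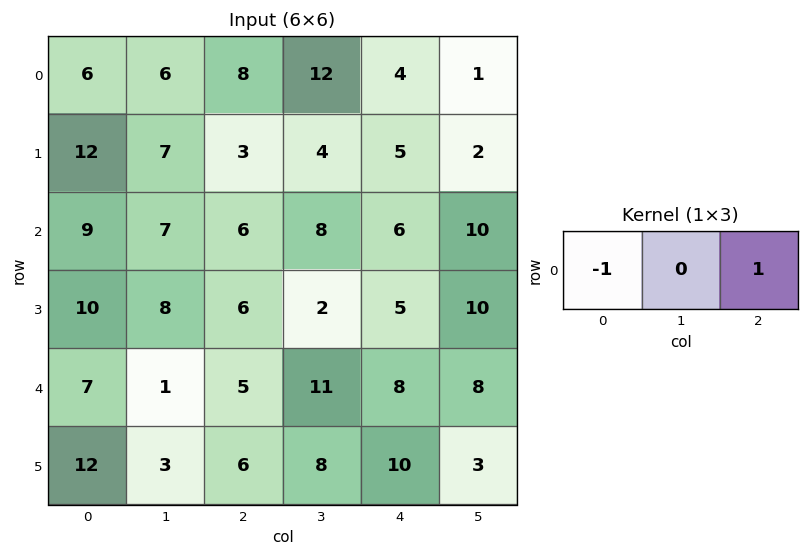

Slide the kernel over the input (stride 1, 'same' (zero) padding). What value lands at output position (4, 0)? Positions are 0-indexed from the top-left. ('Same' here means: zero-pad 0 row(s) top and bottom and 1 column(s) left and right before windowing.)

The receptive field on the zero-padded input at this output position is [0 7 1]. Elementwise product with the kernel and sum: 0·-1 + 1·1.

1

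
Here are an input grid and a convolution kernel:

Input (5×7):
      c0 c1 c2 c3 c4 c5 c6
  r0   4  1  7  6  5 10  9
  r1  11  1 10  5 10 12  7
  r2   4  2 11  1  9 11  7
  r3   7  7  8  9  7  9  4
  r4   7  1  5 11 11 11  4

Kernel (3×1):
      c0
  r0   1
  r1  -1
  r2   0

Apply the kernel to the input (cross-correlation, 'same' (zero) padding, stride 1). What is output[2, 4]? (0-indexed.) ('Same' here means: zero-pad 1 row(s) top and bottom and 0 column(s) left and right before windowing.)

The receptive field on the zero-padded input at this output position is [10 / 9 / 7]. Elementwise product with the kernel and sum: 10·1 + 9·-1.

1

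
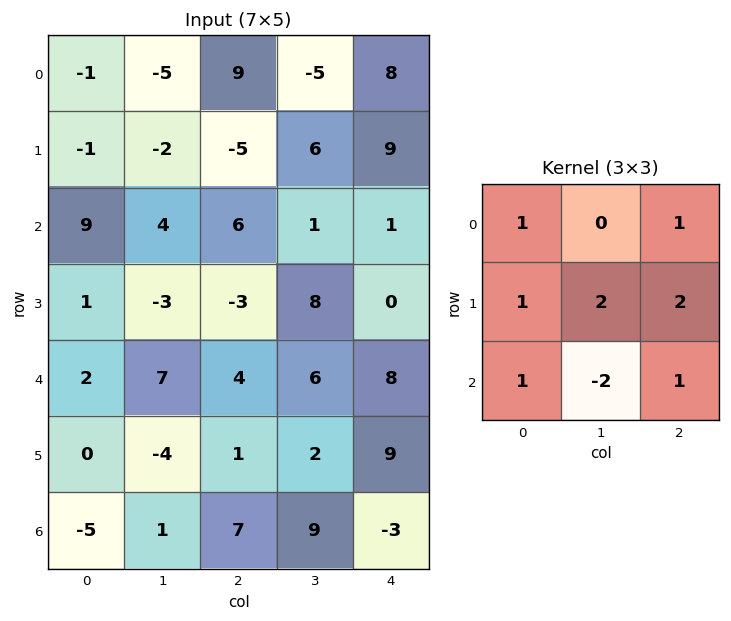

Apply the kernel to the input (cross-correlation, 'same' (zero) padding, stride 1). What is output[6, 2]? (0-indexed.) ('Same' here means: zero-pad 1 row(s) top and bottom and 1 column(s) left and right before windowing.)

31

The receptive field on the zero-padded input at this output position is [-4 1 2 / 1 7 9 / 0 0 0]. Elementwise product with the kernel and sum: -4·1 + 2·1 + 1·1 + 7·2 + 9·2 + 0·1 + 0·-2 + 0·1.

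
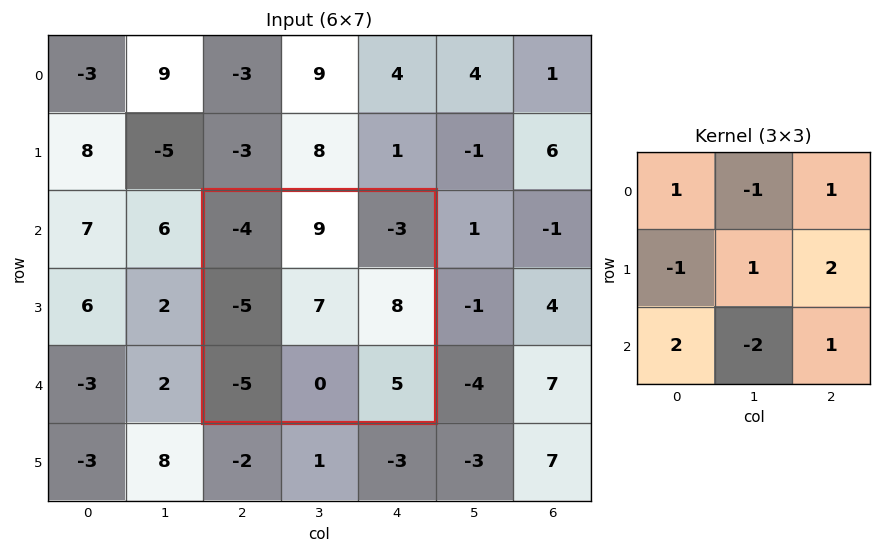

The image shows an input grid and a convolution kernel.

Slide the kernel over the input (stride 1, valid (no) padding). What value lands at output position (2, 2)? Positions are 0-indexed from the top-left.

The receptive field on the input at this output position is [-4 9 -3 / -5 7 8 / -5 0 5]. Elementwise product with the kernel and sum: -4·1 + 9·-1 + -3·1 + -5·-1 + 7·1 + 8·2 + -5·2 + 0·-2 + 5·1.

7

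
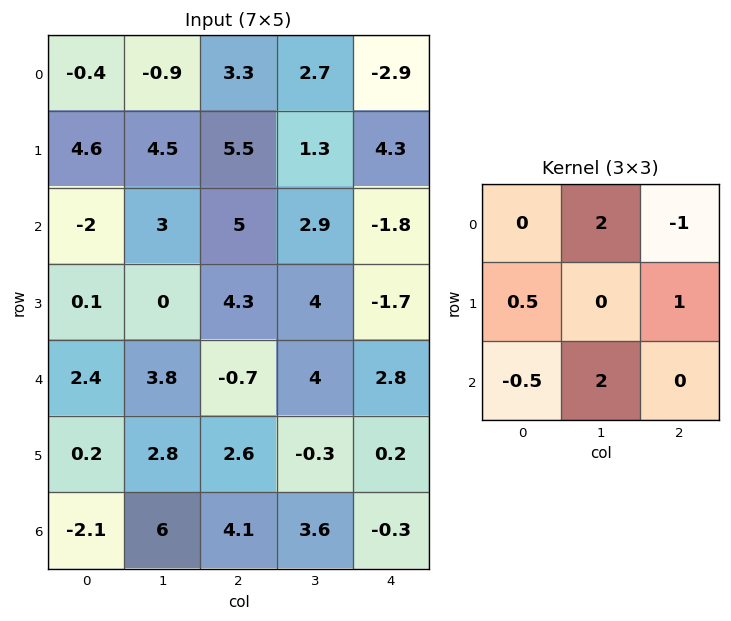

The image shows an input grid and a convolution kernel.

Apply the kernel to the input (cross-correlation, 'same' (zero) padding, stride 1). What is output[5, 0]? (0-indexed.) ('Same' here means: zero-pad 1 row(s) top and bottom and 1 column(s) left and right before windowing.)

-0.4

The receptive field on the zero-padded input at this output position is [0 2.4 3.8 / 0 0.2 2.8 / 0 -2.1 6]. Elementwise product with the kernel and sum: 2.4·2 + 3.8·-1 + 0·0.5 + 2.8·1 + 0·-0.5 + -2.1·2.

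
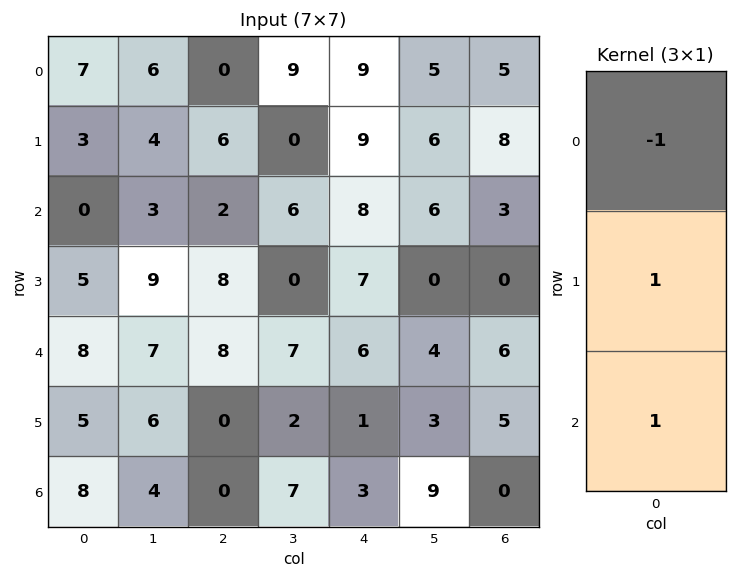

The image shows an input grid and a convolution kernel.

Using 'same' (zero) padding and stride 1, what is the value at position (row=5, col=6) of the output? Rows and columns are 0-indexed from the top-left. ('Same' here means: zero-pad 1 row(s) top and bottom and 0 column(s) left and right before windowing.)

-1

The receptive field on the zero-padded input at this output position is [6 / 5 / 0]. Elementwise product with the kernel and sum: 6·-1 + 5·1 + 0·1.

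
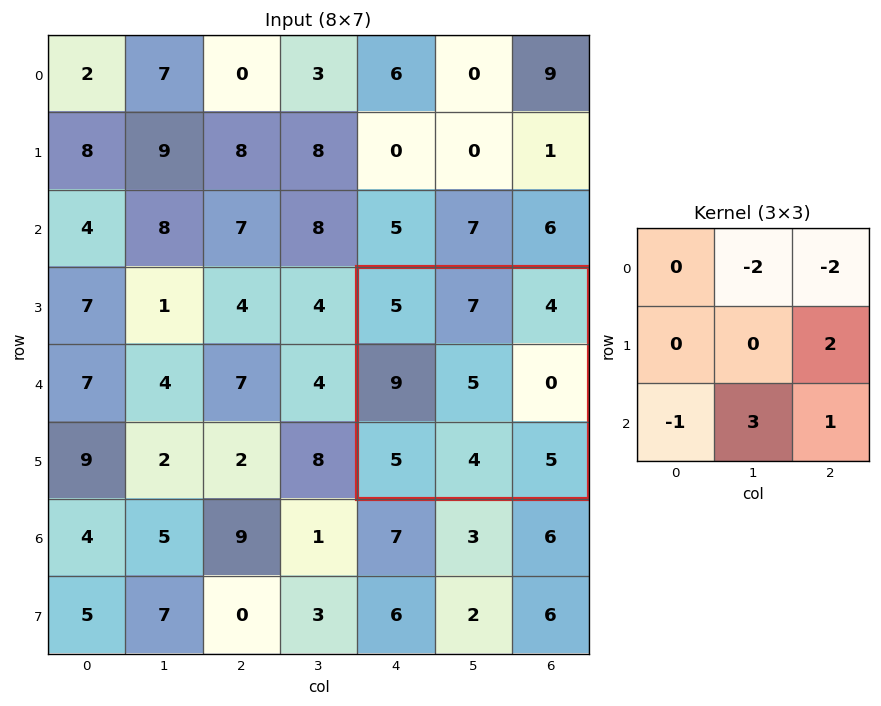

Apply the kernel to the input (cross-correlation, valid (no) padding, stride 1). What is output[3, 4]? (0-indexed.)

The receptive field on the input at this output position is [5 7 4 / 9 5 0 / 5 4 5]. Elementwise product with the kernel and sum: 7·-2 + 4·-2 + 0·2 + 5·-1 + 4·3 + 5·1.

-10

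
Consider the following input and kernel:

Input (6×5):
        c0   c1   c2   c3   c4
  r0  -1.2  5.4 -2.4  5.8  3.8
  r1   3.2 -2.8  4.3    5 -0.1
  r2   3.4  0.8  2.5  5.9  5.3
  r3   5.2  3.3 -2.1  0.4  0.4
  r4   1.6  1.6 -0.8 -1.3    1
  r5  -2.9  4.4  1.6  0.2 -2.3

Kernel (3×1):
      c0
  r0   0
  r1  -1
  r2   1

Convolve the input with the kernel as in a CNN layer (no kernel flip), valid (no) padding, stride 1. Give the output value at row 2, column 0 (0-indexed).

-3.6

The receptive field on the input at this output position is [3.4 / 5.2 / 1.6]. Elementwise product with the kernel and sum: 5.2·-1 + 1.6·1.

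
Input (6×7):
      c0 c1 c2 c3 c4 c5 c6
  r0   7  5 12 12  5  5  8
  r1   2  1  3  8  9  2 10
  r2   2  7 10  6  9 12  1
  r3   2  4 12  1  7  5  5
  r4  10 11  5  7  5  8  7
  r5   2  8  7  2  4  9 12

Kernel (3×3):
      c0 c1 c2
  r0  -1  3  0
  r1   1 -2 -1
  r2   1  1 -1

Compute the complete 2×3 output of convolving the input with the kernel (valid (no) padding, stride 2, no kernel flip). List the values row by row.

4 9 25
17 18 25

Output[0,0]: The receptive field on the input at this output position is [7 5 12 / 2 1 3 / 2 7 10]. Elementwise product with the kernel and sum: 7·-1 + 5·3 + 2·1 + 1·-2 + 3·-1 + 2·1 + 7·1 + 10·-1.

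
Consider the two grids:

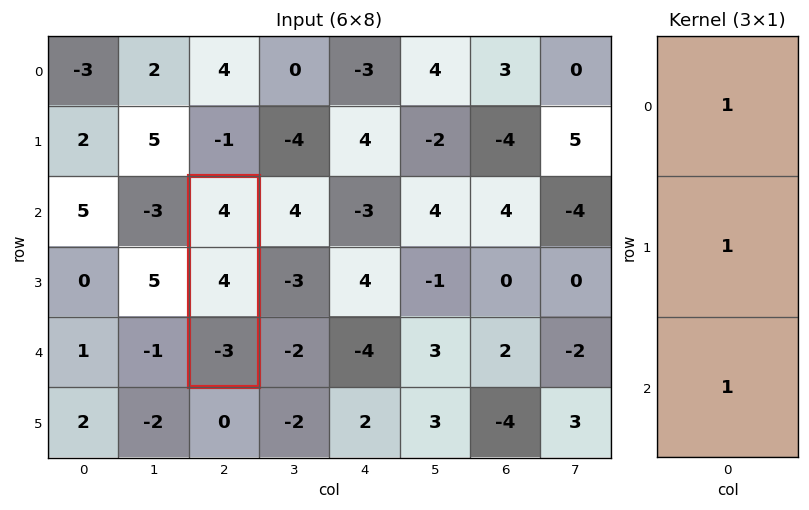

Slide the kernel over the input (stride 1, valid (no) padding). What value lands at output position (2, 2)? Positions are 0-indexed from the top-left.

The receptive field on the input at this output position is [4 / 4 / -3]. Elementwise product with the kernel and sum: 4·1 + 4·1 + -3·1.

5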